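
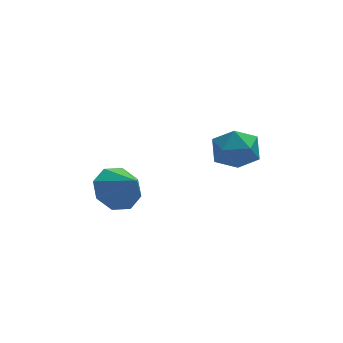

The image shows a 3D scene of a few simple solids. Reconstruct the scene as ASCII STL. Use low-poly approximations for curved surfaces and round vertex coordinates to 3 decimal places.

solid 
facet normal -0.394 0.607 -0.691
outer loop
vertex -3.292 -1.503 -1.46
vertex -4.078 -1.492 -1.002
vertex -3.321 -0.988 -0.991
endloop
endfacet
facet normal 0.986 -0.080 0.149
outer loop
vertex -3.292 -1.503 -1.46
vertex -3.321 -0.988 -0.991
vertex -3.562 -2.288 -0.098
endloop
endfacet
facet normal -0.394 0.607 -0.690
outer loop
vertex -3.321 -0.988 -0.991
vertex -4.078 -1.492 -1.002
vertex -3.793 -0.769 -0.529
endloop
endfacet
facet normal 0.735 0.286 0.615
outer loop
vertex -3.321 -0.988 -0.991
vertex -3.793 -0.769 -0.529
vertex -3.562 -2.288 -0.098
endloop
endfacet
facet normal -0.395 0.607 -0.689
outer loop
vertex -3.793 -0.769 -0.529
vertex -4.078 -1.492 -1.002
vertex -4.432 -0.974 -0.343
endloop
endfacet
facet normal 0.179 0.294 0.939
outer loop
vertex -3.793 -0.769 -0.529
vertex -4.432 -0.974 -0.343
vertex -3.562 -2.288 -0.098
endloop
endfacet
facet normal -0.395 0.607 -0.689
outer loop
vertex -4.432 -0.974 -0.343
vertex -4.078 -1.492 -1.002
vertex -4.864 -1.482 -0.543
endloop
endfacet
facet normal -0.357 -0.063 0.932
outer loop
vertex -4.432 -0.974 -0.343
vertex -4.864 -1.482 -0.543
vertex -3.562 -2.288 -0.098
endloop
endfacet
facet normal -0.395 0.607 -0.689
outer loop
vertex -4.864 -1.482 -0.543
vertex -4.078 -1.492 -1.002
vertex -4.836 -1.996 -1.012
endloop
endfacet
facet normal -0.560 -0.575 0.597
outer loop
vertex -4.864 -1.482 -0.543
vertex -4.836 -1.996 -1.012
vertex -3.562 -2.288 -0.098
endloop
endfacet
facet normal -0.395 0.607 -0.690
outer loop
vertex -4.836 -1.996 -1.012
vertex -4.078 -1.492 -1.002
vertex -4.364 -2.215 -1.475
endloop
endfacet
facet normal -0.309 -0.942 0.130
outer loop
vertex -4.836 -1.996 -1.012
vertex -4.364 -2.215 -1.475
vertex -3.562 -2.288 -0.098
endloop
endfacet
facet normal -0.394 0.607 -0.690
outer loop
vertex -4.364 -2.215 -1.475
vertex -4.078 -1.492 -1.002
vertex -3.724 -2.011 -1.661
endloop
endfacet
facet normal 0.246 -0.950 -0.194
outer loop
vertex -4.364 -2.215 -1.475
vertex -3.724 -2.011 -1.661
vertex -3.562 -2.288 -0.098
endloop
endfacet
facet normal -0.394 0.608 -0.690
outer loop
vertex -3.724 -2.011 -1.661
vertex -4.078 -1.492 -1.002
vertex -3.292 -1.503 -1.46
endloop
endfacet
facet normal 0.784 -0.593 -0.186
outer loop
vertex -3.724 -2.011 -1.661
vertex -3.292 -1.503 -1.46
vertex -3.562 -2.288 -0.098
endloop
endfacet
facet normal -0.324 0.585 0.743
outer loop
vertex -0.847 -1.042 0.738
vertex -0.179 -1.357 1.277
vertex -0.037 -0.618 0.757
endloop
endfacet
facet normal -0.463 0.880 0.109
outer loop
vertex -0.847 -1.042 0.738
vertex -0.037 -0.618 0.757
vertex -0.467 -0.746 -0.04
endloop
endfacet
facet normal -0.867 0.424 -0.262
outer loop
vertex -0.847 -1.042 0.738
vertex -0.467 -0.746 -0.04
vertex -0.875 -1.564 -0.013
endloop
endfacet
facet normal -0.978 -0.154 0.143
outer loop
vertex -0.847 -1.042 0.738
vertex -0.875 -1.564 -0.013
vertex -0.696 -1.942 0.801
endloop
endfacet
facet normal -0.642 -0.054 0.764
outer loop
vertex -0.847 -1.042 0.738
vertex -0.696 -1.942 0.801
vertex -0.179 -1.357 1.277
endloop
endfacet
facet normal 0.156 0.959 -0.238
outer loop
vertex -0.467 -0.746 -0.04
vertex -0.037 -0.618 0.757
vertex 0.436 -0.878 0.019
endloop
endfacet
facet normal 0.380 0.482 0.789
outer loop
vertex -0.037 -0.618 0.757
vertex -0.179 -1.357 1.277
vertex 0.615 -1.256 0.833
endloop
endfacet
facet normal -0.134 -0.551 0.823
outer loop
vertex -0.179 -1.357 1.277
vertex -0.696 -1.942 0.801
vertex 0.207 -2.074 0.86
endloop
endfacet
facet normal -0.677 -0.713 -0.182
outer loop
vertex -0.696 -1.942 0.801
vertex -0.875 -1.564 -0.013
vertex -0.223 -2.202 0.063
endloop
endfacet
facet normal -0.497 0.220 -0.839
outer loop
vertex -0.875 -1.564 -0.013
vertex -0.467 -0.746 -0.04
vertex -0.081 -1.463 -0.457
endloop
endfacet
facet normal 0.978 0.154 -0.143
outer loop
vertex 0.587 -1.778 0.082
vertex 0.436 -0.878 0.019
vertex 0.615 -1.256 0.833
endloop
endfacet
facet normal 0.867 -0.424 0.262
outer loop
vertex 0.587 -1.778 0.082
vertex 0.615 -1.256 0.833
vertex 0.207 -2.074 0.86
endloop
endfacet
facet normal 0.463 -0.880 -0.109
outer loop
vertex 0.587 -1.778 0.082
vertex 0.207 -2.074 0.86
vertex -0.223 -2.202 0.063
endloop
endfacet
facet normal 0.324 -0.585 -0.743
outer loop
vertex 0.587 -1.778 0.082
vertex -0.223 -2.202 0.063
vertex -0.081 -1.463 -0.457
endloop
endfacet
facet normal 0.642 0.054 -0.764
outer loop
vertex 0.587 -1.778 0.082
vertex -0.081 -1.463 -0.457
vertex 0.436 -0.878 0.019
endloop
endfacet
facet normal 0.677 0.713 0.182
outer loop
vertex 0.615 -1.256 0.833
vertex 0.436 -0.878 0.019
vertex -0.037 -0.618 0.757
endloop
endfacet
facet normal 0.497 -0.220 0.839
outer loop
vertex 0.207 -2.074 0.86
vertex 0.615 -1.256 0.833
vertex -0.179 -1.357 1.277
endloop
endfacet
facet normal -0.156 -0.959 0.238
outer loop
vertex -0.223 -2.202 0.063
vertex 0.207 -2.074 0.86
vertex -0.696 -1.942 0.801
endloop
endfacet
facet normal -0.380 -0.482 -0.789
outer loop
vertex -0.081 -1.463 -0.457
vertex -0.223 -2.202 0.063
vertex -0.875 -1.564 -0.013
endloop
endfacet
facet normal 0.134 0.551 -0.823
outer loop
vertex 0.436 -0.878 0.019
vertex -0.081 -1.463 -0.457
vertex -0.467 -0.746 -0.04
endloop
endfacet

endsolid


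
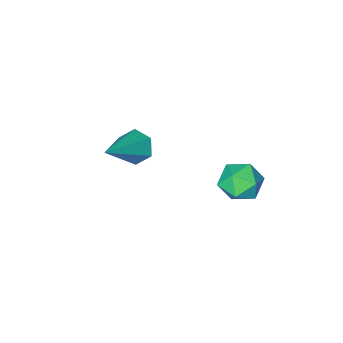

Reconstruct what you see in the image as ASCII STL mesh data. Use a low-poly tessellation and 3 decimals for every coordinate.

solid 
facet normal -0.672 0.464 0.577
outer loop
vertex 1.314 0.042 -1.638
vertex 1.603 -0.261 -1.058
vertex 1.843 0.372 -1.288
endloop
endfacet
facet normal -0.526 0.850 -0.006
outer loop
vertex 1.314 0.042 -1.638
vertex 1.843 0.372 -1.288
vertex 1.838 0.364 -2.003
endloop
endfacet
facet normal -0.680 0.452 -0.577
outer loop
vertex 1.314 0.042 -1.638
vertex 1.838 0.364 -2.003
vertex 1.594 -0.274 -2.215
endloop
endfacet
facet normal -0.920 -0.182 -0.347
outer loop
vertex 1.314 0.042 -1.638
vertex 1.594 -0.274 -2.215
vertex 1.45 -0.66 -1.631
endloop
endfacet
facet normal -0.915 -0.174 0.365
outer loop
vertex 1.314 0.042 -1.638
vertex 1.45 -0.66 -1.631
vertex 1.603 -0.261 -1.058
endloop
endfacet
facet normal 0.174 0.985 -0.012
outer loop
vertex 1.838 0.364 -2.003
vertex 1.843 0.372 -1.288
vertex 2.45 0.26 -1.649
endloop
endfacet
facet normal -0.060 0.361 0.931
outer loop
vertex 1.843 0.372 -1.288
vertex 1.603 -0.261 -1.058
vertex 2.306 -0.126 -1.065
endloop
endfacet
facet normal -0.454 -0.670 0.588
outer loop
vertex 1.603 -0.261 -1.058
vertex 1.45 -0.66 -1.631
vertex 2.062 -0.764 -1.277
endloop
endfacet
facet normal -0.462 -0.683 -0.565
outer loop
vertex 1.45 -0.66 -1.631
vertex 1.594 -0.274 -2.215
vertex 2.057 -0.772 -1.992
endloop
endfacet
facet normal -0.075 0.340 -0.937
outer loop
vertex 1.594 -0.274 -2.215
vertex 1.838 0.364 -2.003
vertex 2.297 -0.139 -2.222
endloop
endfacet
facet normal 0.920 0.182 0.347
outer loop
vertex 2.586 -0.442 -1.642
vertex 2.45 0.26 -1.649
vertex 2.306 -0.126 -1.065
endloop
endfacet
facet normal 0.680 -0.452 0.577
outer loop
vertex 2.586 -0.442 -1.642
vertex 2.306 -0.126 -1.065
vertex 2.062 -0.764 -1.277
endloop
endfacet
facet normal 0.526 -0.850 0.006
outer loop
vertex 2.586 -0.442 -1.642
vertex 2.062 -0.764 -1.277
vertex 2.057 -0.772 -1.992
endloop
endfacet
facet normal 0.672 -0.464 -0.577
outer loop
vertex 2.586 -0.442 -1.642
vertex 2.057 -0.772 -1.992
vertex 2.297 -0.139 -2.222
endloop
endfacet
facet normal 0.915 0.174 -0.365
outer loop
vertex 2.586 -0.442 -1.642
vertex 2.297 -0.139 -2.222
vertex 2.45 0.26 -1.649
endloop
endfacet
facet normal 0.462 0.683 0.565
outer loop
vertex 2.306 -0.126 -1.065
vertex 2.45 0.26 -1.649
vertex 1.843 0.372 -1.288
endloop
endfacet
facet normal 0.075 -0.340 0.937
outer loop
vertex 2.062 -0.764 -1.277
vertex 2.306 -0.126 -1.065
vertex 1.603 -0.261 -1.058
endloop
endfacet
facet normal -0.174 -0.985 0.012
outer loop
vertex 2.057 -0.772 -1.992
vertex 2.062 -0.764 -1.277
vertex 1.45 -0.66 -1.631
endloop
endfacet
facet normal 0.060 -0.361 -0.931
outer loop
vertex 2.297 -0.139 -2.222
vertex 2.057 -0.772 -1.992
vertex 1.594 -0.274 -2.215
endloop
endfacet
facet normal 0.454 0.670 -0.588
outer loop
vertex 2.45 0.26 -1.649
vertex 2.297 -0.139 -2.222
vertex 1.838 0.364 -2.003
endloop
endfacet
facet normal -0.764 -0.317 -0.563
outer loop
vertex 3.368 -3.473 -2.958
vertex 3.167 -3.813 -2.494
vertex 2.975 -3.238 -2.557
endloop
endfacet
facet normal 0.225 0.921 -0.319
outer loop
vertex 3.368 -3.473 -2.958
vertex 2.975 -3.238 -2.557
vertex 4.533 -3.247 -1.486
endloop
endfacet
facet normal -0.764 -0.317 -0.563
outer loop
vertex 2.975 -3.238 -2.557
vertex 3.167 -3.813 -2.494
vertex 2.773 -3.577 -2.092
endloop
endfacet
facet normal -0.315 0.827 0.466
outer loop
vertex 2.975 -3.238 -2.557
vertex 2.773 -3.577 -2.092
vertex 4.533 -3.247 -1.486
endloop
endfacet
facet normal -0.764 -0.316 -0.563
outer loop
vertex 2.773 -3.577 -2.092
vertex 3.167 -3.813 -2.494
vertex 2.965 -4.153 -2.029
endloop
endfacet
facet normal -0.325 -0.005 0.946
outer loop
vertex 2.773 -3.577 -2.092
vertex 2.965 -4.153 -2.029
vertex 4.533 -3.247 -1.486
endloop
endfacet
facet normal -0.764 -0.316 -0.563
outer loop
vertex 2.965 -4.153 -2.029
vertex 3.167 -3.813 -2.494
vertex 3.359 -4.389 -2.431
endloop
endfacet
facet normal 0.207 -0.741 0.638
outer loop
vertex 2.965 -4.153 -2.029
vertex 3.359 -4.389 -2.431
vertex 4.533 -3.247 -1.486
endloop
endfacet
facet normal -0.764 -0.316 -0.562
outer loop
vertex 3.359 -4.389 -2.431
vertex 3.167 -3.813 -2.494
vertex 3.56 -4.049 -2.896
endloop
endfacet
facet normal 0.748 -0.646 -0.149
outer loop
vertex 3.359 -4.389 -2.431
vertex 3.56 -4.049 -2.896
vertex 4.533 -3.247 -1.486
endloop
endfacet
facet normal -0.764 -0.315 -0.562
outer loop
vertex 3.56 -4.049 -2.896
vertex 3.167 -3.813 -2.494
vertex 3.368 -3.473 -2.958
endloop
endfacet
facet normal 0.757 0.185 -0.627
outer loop
vertex 3.56 -4.049 -2.896
vertex 3.368 -3.473 -2.958
vertex 4.533 -3.247 -1.486
endloop
endfacet

endsolid


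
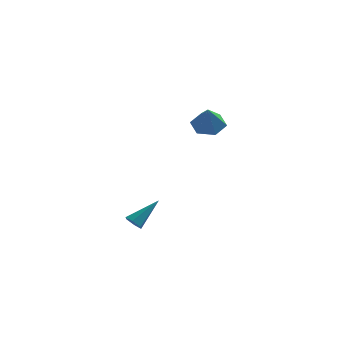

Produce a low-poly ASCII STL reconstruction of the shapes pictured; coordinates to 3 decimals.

solid 
facet normal -0.568 -0.528 -0.631
outer loop
vertex -1.76 0.077 -4.532
vertex -2.179 0.441 -4.459
vertex -1.804 0.524 -4.866
endloop
endfacet
facet normal 0.933 -0.153 -0.327
outer loop
vertex -1.76 0.077 -4.532
vertex -1.804 0.524 -4.866
vertex -1.081 1.459 -3.241
endloop
endfacet
facet normal -0.568 -0.528 -0.631
outer loop
vertex -1.804 0.524 -4.866
vertex -2.179 0.441 -4.459
vertex -2.223 0.888 -4.793
endloop
endfacet
facet normal 0.470 0.659 -0.588
outer loop
vertex -1.804 0.524 -4.866
vertex -2.223 0.888 -4.793
vertex -1.081 1.459 -3.241
endloop
endfacet
facet normal -0.568 -0.528 -0.631
outer loop
vertex -2.223 0.888 -4.793
vertex -2.179 0.441 -4.459
vertex -2.598 0.805 -4.386
endloop
endfacet
facet normal -0.324 0.940 -0.107
outer loop
vertex -2.223 0.888 -4.793
vertex -2.598 0.805 -4.386
vertex -1.081 1.459 -3.241
endloop
endfacet
facet normal -0.569 -0.528 -0.630
outer loop
vertex -2.598 0.805 -4.386
vertex -2.179 0.441 -4.459
vertex -2.554 0.358 -4.051
endloop
endfacet
facet normal -0.655 0.411 0.634
outer loop
vertex -2.598 0.805 -4.386
vertex -2.554 0.358 -4.051
vertex -1.081 1.459 -3.241
endloop
endfacet
facet normal -0.569 -0.527 -0.631
outer loop
vertex -2.554 0.358 -4.051
vertex -2.179 0.441 -4.459
vertex -2.135 -0.006 -4.125
endloop
endfacet
facet normal -0.191 -0.402 0.895
outer loop
vertex -2.554 0.358 -4.051
vertex -2.135 -0.006 -4.125
vertex -1.081 1.459 -3.241
endloop
endfacet
facet normal -0.568 -0.528 -0.631
outer loop
vertex -2.135 -0.006 -4.125
vertex -2.179 0.441 -4.459
vertex -1.76 0.077 -4.532
endloop
endfacet
facet normal 0.601 -0.683 0.415
outer loop
vertex -2.135 -0.006 -4.125
vertex -1.76 0.077 -4.532
vertex -1.081 1.459 -3.241
endloop
endfacet
facet normal -0.066 0.562 -0.824
outer loop
vertex 1.837 1.025 1.676
vertex 1.388 1.672 2.153
vertex 2.306 1.696 2.096
endloop
endfacet
facet normal 0.795 -0.602 0.074
outer loop
vertex 1.837 1.025 1.676
vertex 2.306 1.696 2.096
vertex 1.492 0.788 3.447
endloop
endfacet
facet normal -0.066 0.563 -0.824
outer loop
vertex 2.306 1.696 2.096
vertex 1.388 1.672 2.153
vertex 1.858 2.342 2.573
endloop
endfacet
facet normal 0.806 0.134 0.576
outer loop
vertex 2.306 1.696 2.096
vertex 1.858 2.342 2.573
vertex 1.492 0.788 3.447
endloop
endfacet
facet normal -0.066 0.563 -0.824
outer loop
vertex 1.858 2.342 2.573
vertex 1.388 1.672 2.153
vertex 0.94 2.318 2.63
endloop
endfacet
facet normal 0.042 0.482 0.875
outer loop
vertex 1.858 2.342 2.573
vertex 0.94 2.318 2.63
vertex 1.492 0.788 3.447
endloop
endfacet
facet normal -0.066 0.562 -0.824
outer loop
vertex 0.94 2.318 2.63
vertex 1.388 1.672 2.153
vertex 0.47 1.647 2.21
endloop
endfacet
facet normal -0.735 0.094 0.672
outer loop
vertex 0.94 2.318 2.63
vertex 0.47 1.647 2.21
vertex 1.492 0.788 3.447
endloop
endfacet
facet normal -0.066 0.562 -0.824
outer loop
vertex 0.47 1.647 2.21
vertex 1.388 1.672 2.153
vertex 0.919 1.001 1.733
endloop
endfacet
facet normal -0.746 -0.644 0.169
outer loop
vertex 0.47 1.647 2.21
vertex 0.919 1.001 1.733
vertex 1.492 0.788 3.447
endloop
endfacet
facet normal -0.066 0.562 -0.824
outer loop
vertex 0.919 1.001 1.733
vertex 1.388 1.672 2.153
vertex 1.837 1.025 1.676
endloop
endfacet
facet normal 0.018 -0.991 -0.129
outer loop
vertex 0.919 1.001 1.733
vertex 1.837 1.025 1.676
vertex 1.492 0.788 3.447
endloop
endfacet

endsolid


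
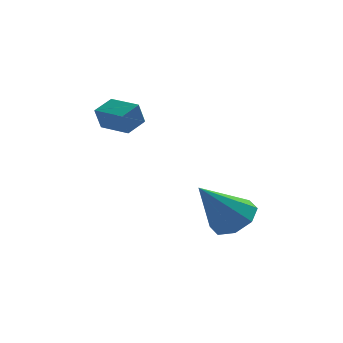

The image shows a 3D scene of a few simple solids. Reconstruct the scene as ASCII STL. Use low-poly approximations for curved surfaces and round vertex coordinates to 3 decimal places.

solid 
facet normal 0.542 0.347 -0.766
outer loop
vertex 4.126 -3.631 -0.821
vertex 3.313 -3.48 -1.328
vertex 3.846 -2.953 -0.712
endloop
endfacet
facet normal 0.490 0.062 0.870
outer loop
vertex 4.126 -3.631 -0.821
vertex 3.846 -2.953 -0.712
vertex 2.127 -4.24 0.348
endloop
endfacet
facet normal 0.542 0.347 -0.766
outer loop
vertex 3.846 -2.953 -0.712
vertex 3.313 -3.48 -1.328
vertex 3.253 -2.583 -0.964
endloop
endfacet
facet normal 0.039 0.604 0.796
outer loop
vertex 3.846 -2.953 -0.712
vertex 3.253 -2.583 -0.964
vertex 2.127 -4.24 0.348
endloop
endfacet
facet normal 0.542 0.347 -0.766
outer loop
vertex 3.253 -2.583 -0.964
vertex 3.313 -3.48 -1.328
vertex 2.696 -2.739 -1.429
endloop
endfacet
facet normal -0.555 0.714 0.426
outer loop
vertex 3.253 -2.583 -0.964
vertex 2.696 -2.739 -1.429
vertex 2.127 -4.24 0.348
endloop
endfacet
facet normal 0.542 0.347 -0.766
outer loop
vertex 2.696 -2.739 -1.429
vertex 3.313 -3.48 -1.328
vertex 2.5 -3.329 -1.835
endloop
endfacet
facet normal -0.944 0.330 -0.024
outer loop
vertex 2.696 -2.739 -1.429
vertex 2.5 -3.329 -1.835
vertex 2.127 -4.24 0.348
endloop
endfacet
facet normal 0.542 0.348 -0.765
outer loop
vertex 2.5 -3.329 -1.835
vertex 3.313 -3.48 -1.328
vertex 2.781 -4.007 -1.944
endloop
endfacet
facet normal -0.900 -0.326 -0.290
outer loop
vertex 2.5 -3.329 -1.835
vertex 2.781 -4.007 -1.944
vertex 2.127 -4.24 0.348
endloop
endfacet
facet normal 0.542 0.347 -0.765
outer loop
vertex 2.781 -4.007 -1.944
vertex 3.313 -3.48 -1.328
vertex 3.374 -4.377 -1.692
endloop
endfacet
facet normal -0.449 -0.867 -0.216
outer loop
vertex 2.781 -4.007 -1.944
vertex 3.374 -4.377 -1.692
vertex 2.127 -4.24 0.348
endloop
endfacet
facet normal 0.542 0.347 -0.765
outer loop
vertex 3.374 -4.377 -1.692
vertex 3.313 -3.48 -1.328
vertex 3.931 -4.221 -1.227
endloop
endfacet
facet normal 0.145 -0.977 0.154
outer loop
vertex 3.374 -4.377 -1.692
vertex 3.931 -4.221 -1.227
vertex 2.127 -4.24 0.348
endloop
endfacet
facet normal 0.542 0.348 -0.765
outer loop
vertex 3.931 -4.221 -1.227
vertex 3.313 -3.48 -1.328
vertex 4.126 -3.631 -0.821
endloop
endfacet
facet normal 0.534 -0.592 0.604
outer loop
vertex 3.931 -4.221 -1.227
vertex 4.126 -3.631 -0.821
vertex 2.127 -4.24 0.348
endloop
endfacet
facet normal -0.786 0.617 0.020
outer loop
vertex -1.457 -2.908 3.445
vertex -0.924 -2.24 3.784
vertex -1.259 -2.628 2.581
endloop
endfacet
facet normal -0.580 -0.727 -0.368
outer loop
vertex -0.276 -3.4 2.556
vertex -1.457 -2.908 3.445
vertex -1.259 -2.628 2.581
endloop
endfacet
facet normal -0.786 0.618 0.019
outer loop
vertex -1.259 -2.628 2.581
vertex -0.924 -2.24 3.784
vertex -0.725 -1.96 2.92
endloop
endfacet
facet normal 0.213 0.301 -0.929
outer loop
vertex -0.725 -1.96 2.92
vertex -0.276 -3.4 2.556
vertex -1.259 -2.628 2.581
endloop
endfacet
facet normal -0.213 -0.302 0.929
outer loop
vertex -1.457 -2.908 3.445
vertex 0.059 -3.012 3.759
vertex -0.924 -2.24 3.784
endloop
endfacet
facet normal -0.580 -0.726 -0.369
outer loop
vertex -0.475 -3.68 3.42
vertex -1.457 -2.908 3.445
vertex -0.276 -3.4 2.556
endloop
endfacet
facet normal -0.213 -0.301 0.929
outer loop
vertex -0.475 -3.68 3.42
vertex 0.059 -3.012 3.759
vertex -1.457 -2.908 3.445
endloop
endfacet
facet normal 0.580 0.726 0.369
outer loop
vertex -0.924 -2.24 3.784
vertex 0.059 -3.012 3.759
vertex -0.725 -1.96 2.92
endloop
endfacet
facet normal 0.213 0.301 -0.929
outer loop
vertex 0.257 -2.732 2.895
vertex -0.276 -3.4 2.556
vertex -0.725 -1.96 2.92
endloop
endfacet
facet normal 0.580 0.726 0.368
outer loop
vertex -0.725 -1.96 2.92
vertex 0.059 -3.012 3.759
vertex 0.257 -2.732 2.895
endloop
endfacet
facet normal 0.786 -0.618 -0.019
outer loop
vertex 0.257 -2.732 2.895
vertex -0.475 -3.68 3.42
vertex -0.276 -3.4 2.556
endloop
endfacet
facet normal 0.786 -0.618 -0.020
outer loop
vertex 0.059 -3.012 3.759
vertex -0.475 -3.68 3.42
vertex 0.257 -2.732 2.895
endloop
endfacet

endsolid


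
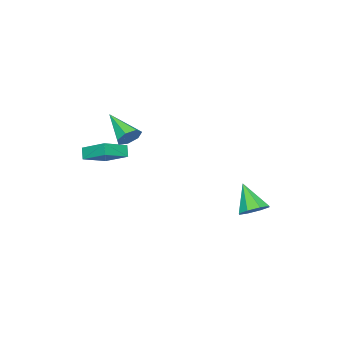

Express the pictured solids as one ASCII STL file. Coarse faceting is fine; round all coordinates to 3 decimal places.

solid 
facet normal -0.405 -0.366 0.838
outer loop
vertex 3.645 -2.128 2.915
vertex 2.131 -1.748 2.35
vertex 3.526 -3.725 2.161
endloop
endfacet
facet normal 0.912 -0.228 0.340
outer loop
vertex 3.849 -3.432 1.49
vertex 3.645 -2.128 2.915
vertex 3.526 -3.725 2.161
endloop
endfacet
facet normal -0.405 -0.366 0.838
outer loop
vertex 3.526 -3.725 2.161
vertex 2.131 -1.748 2.35
vertex 2.012 -3.345 1.596
endloop
endfacet
facet normal -0.067 -0.902 -0.426
outer loop
vertex 2.012 -3.345 1.596
vertex 3.849 -3.432 1.49
vertex 3.526 -3.725 2.161
endloop
endfacet
facet normal 0.067 0.902 0.426
outer loop
vertex 3.645 -2.128 2.915
vertex 2.454 -1.455 1.679
vertex 2.131 -1.748 2.35
endloop
endfacet
facet normal 0.912 -0.228 0.340
outer loop
vertex 3.968 -1.835 2.244
vertex 3.645 -2.128 2.915
vertex 3.849 -3.432 1.49
endloop
endfacet
facet normal 0.067 0.902 0.426
outer loop
vertex 3.968 -1.835 2.244
vertex 2.454 -1.455 1.679
vertex 3.645 -2.128 2.915
endloop
endfacet
facet normal -0.912 0.228 -0.340
outer loop
vertex 2.131 -1.748 2.35
vertex 2.454 -1.455 1.679
vertex 2.012 -3.345 1.596
endloop
endfacet
facet normal -0.067 -0.902 -0.426
outer loop
vertex 2.335 -3.052 0.925
vertex 3.849 -3.432 1.49
vertex 2.012 -3.345 1.596
endloop
endfacet
facet normal -0.912 0.228 -0.340
outer loop
vertex 2.012 -3.345 1.596
vertex 2.454 -1.455 1.679
vertex 2.335 -3.052 0.925
endloop
endfacet
facet normal 0.405 0.366 -0.838
outer loop
vertex 2.335 -3.052 0.925
vertex 3.968 -1.835 2.244
vertex 3.849 -3.432 1.49
endloop
endfacet
facet normal 0.405 0.366 -0.838
outer loop
vertex 2.454 -1.455 1.679
vertex 3.968 -1.835 2.244
vertex 2.335 -3.052 0.925
endloop
endfacet
facet normal 0.248 0.805 -0.539
outer loop
vertex 3.393 -1.37 2.913
vertex 3.044 -0.917 3.428
vertex 3.777 -1.152 3.415
endloop
endfacet
facet normal 0.664 -0.722 -0.194
outer loop
vertex 3.393 -1.37 2.913
vertex 3.777 -1.152 3.415
vertex 2.516 -2.623 4.572
endloop
endfacet
facet normal 0.248 0.805 -0.539
outer loop
vertex 3.777 -1.152 3.415
vertex 3.044 -0.917 3.428
vertex 3.608 -0.757 3.927
endloop
endfacet
facet normal 0.811 -0.302 0.501
outer loop
vertex 3.777 -1.152 3.415
vertex 3.608 -0.757 3.927
vertex 2.516 -2.623 4.572
endloop
endfacet
facet normal 0.248 0.805 -0.538
outer loop
vertex 3.608 -0.757 3.927
vertex 3.044 -0.917 3.428
vertex 3.015 -0.483 4.064
endloop
endfacet
facet normal 0.290 0.156 0.944
outer loop
vertex 3.608 -0.757 3.927
vertex 3.015 -0.483 4.064
vertex 2.516 -2.623 4.572
endloop
endfacet
facet normal 0.249 0.805 -0.538
outer loop
vertex 3.015 -0.483 4.064
vertex 3.044 -0.917 3.428
vertex 2.443 -0.535 3.722
endloop
endfacet
facet normal -0.509 0.309 0.804
outer loop
vertex 3.015 -0.483 4.064
vertex 2.443 -0.535 3.722
vertex 2.516 -2.623 4.572
endloop
endfacet
facet normal 0.248 0.805 -0.539
outer loop
vertex 2.443 -0.535 3.722
vertex 3.044 -0.917 3.428
vertex 2.323 -0.875 3.159
endloop
endfacet
facet normal -0.982 0.041 0.185
outer loop
vertex 2.443 -0.535 3.722
vertex 2.323 -0.875 3.159
vertex 2.516 -2.623 4.572
endloop
endfacet
facet normal 0.248 0.804 -0.540
outer loop
vertex 2.323 -0.875 3.159
vertex 3.044 -0.917 3.428
vertex 2.746 -1.247 2.799
endloop
endfacet
facet normal -0.774 -0.447 -0.448
outer loop
vertex 2.323 -0.875 3.159
vertex 2.746 -1.247 2.799
vertex 2.516 -2.623 4.572
endloop
endfacet
facet normal 0.248 0.805 -0.540
outer loop
vertex 2.746 -1.247 2.799
vertex 3.044 -0.917 3.428
vertex 3.393 -1.37 2.913
endloop
endfacet
facet normal -0.041 -0.787 -0.616
outer loop
vertex 2.746 -1.247 2.799
vertex 3.393 -1.37 2.913
vertex 2.516 -2.623 4.572
endloop
endfacet
facet normal 0.245 0.540 -0.805
outer loop
vertex -0.443 5.084 -1.504
vertex -0.842 4.456 -2.046
vertex -1.124 5.221 -1.619
endloop
endfacet
facet normal -0.035 0.535 0.844
outer loop
vertex -0.443 5.084 -1.504
vertex -1.124 5.221 -1.619
vertex -1.318 3.404 -0.474
endloop
endfacet
facet normal 0.244 0.540 -0.806
outer loop
vertex -1.124 5.221 -1.619
vertex -0.842 4.456 -2.046
vertex -1.64 4.91 -1.984
endloop
endfacet
facet normal -0.680 0.441 0.585
outer loop
vertex -1.124 5.221 -1.619
vertex -1.64 4.91 -1.984
vertex -1.318 3.404 -0.474
endloop
endfacet
facet normal 0.244 0.540 -0.806
outer loop
vertex -1.64 4.91 -1.984
vertex -0.842 4.456 -2.046
vertex -1.688 4.333 -2.385
endloop
endfacet
facet normal -0.984 -0.038 0.172
outer loop
vertex -1.64 4.91 -1.984
vertex -1.688 4.333 -2.385
vertex -1.318 3.404 -0.474
endloop
endfacet
facet normal 0.245 0.539 -0.806
outer loop
vertex -1.688 4.333 -2.385
vertex -0.842 4.456 -2.046
vertex -1.241 3.828 -2.587
endloop
endfacet
facet normal -0.770 -0.620 -0.152
outer loop
vertex -1.688 4.333 -2.385
vertex -1.241 3.828 -2.587
vertex -1.318 3.404 -0.474
endloop
endfacet
facet normal 0.245 0.539 -0.806
outer loop
vertex -1.241 3.828 -2.587
vertex -0.842 4.456 -2.046
vertex -0.56 3.691 -2.472
endloop
endfacet
facet normal -0.161 -0.967 -0.200
outer loop
vertex -1.241 3.828 -2.587
vertex -0.56 3.691 -2.472
vertex -1.318 3.404 -0.474
endloop
endfacet
facet normal 0.245 0.539 -0.806
outer loop
vertex -0.56 3.691 -2.472
vertex -0.842 4.456 -2.046
vertex -0.044 4.002 -2.107
endloop
endfacet
facet normal 0.485 -0.873 0.058
outer loop
vertex -0.56 3.691 -2.472
vertex -0.044 4.002 -2.107
vertex -1.318 3.404 -0.474
endloop
endfacet
facet normal 0.245 0.538 -0.806
outer loop
vertex -0.044 4.002 -2.107
vertex -0.842 4.456 -2.046
vertex 0.005 4.579 -1.707
endloop
endfacet
facet normal 0.789 -0.394 0.471
outer loop
vertex -0.044 4.002 -2.107
vertex 0.005 4.579 -1.707
vertex -1.318 3.404 -0.474
endloop
endfacet
facet normal 0.244 0.540 -0.805
outer loop
vertex 0.005 4.579 -1.707
vertex -0.842 4.456 -2.046
vertex -0.443 5.084 -1.504
endloop
endfacet
facet normal 0.574 0.189 0.797
outer loop
vertex 0.005 4.579 -1.707
vertex -0.443 5.084 -1.504
vertex -1.318 3.404 -0.474
endloop
endfacet

endsolid


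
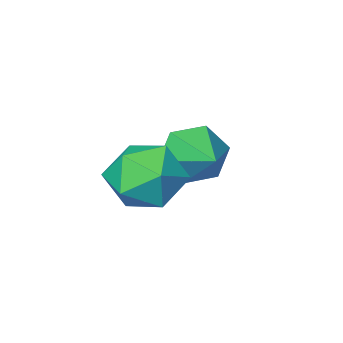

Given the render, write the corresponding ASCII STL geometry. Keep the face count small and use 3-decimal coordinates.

solid 
facet normal 0.100 0.403 0.910
outer loop
vertex -1.059 1.854 2.582
vertex -1.682 1.036 3.013
vertex -0.576 0.917 2.944
endloop
endfacet
facet normal 0.672 0.542 0.505
outer loop
vertex -1.059 1.854 2.582
vertex -0.576 0.917 2.944
vertex -0.238 1.387 1.991
endloop
endfacet
facet normal 0.450 0.890 -0.077
outer loop
vertex -1.059 1.854 2.582
vertex -0.238 1.387 1.991
vertex -1.135 1.796 1.472
endloop
endfacet
facet normal -0.257 0.966 -0.033
outer loop
vertex -1.059 1.854 2.582
vertex -1.135 1.796 1.472
vertex -2.027 1.58 2.103
endloop
endfacet
facet normal -0.474 0.665 0.577
outer loop
vertex -1.059 1.854 2.582
vertex -2.027 1.58 2.103
vertex -1.682 1.036 3.013
endloop
endfacet
facet normal 0.951 -0.081 0.297
outer loop
vertex -0.238 1.387 1.991
vertex -0.576 0.917 2.944
vertex -0.353 0.28 2.057
endloop
endfacet
facet normal 0.026 -0.306 0.952
outer loop
vertex -0.576 0.917 2.944
vertex -1.682 1.036 3.013
vertex -1.245 0.064 2.688
endloop
endfacet
facet normal -0.903 0.118 0.413
outer loop
vertex -1.682 1.036 3.013
vertex -2.027 1.58 2.103
vertex -2.142 0.473 2.169
endloop
endfacet
facet normal -0.552 0.605 -0.573
outer loop
vertex -2.027 1.58 2.103
vertex -1.135 1.796 1.472
vertex -1.804 0.943 1.216
endloop
endfacet
facet normal 0.593 0.482 -0.645
outer loop
vertex -1.135 1.796 1.472
vertex -0.238 1.387 1.991
vertex -0.698 0.824 1.147
endloop
endfacet
facet normal 0.257 -0.966 0.033
outer loop
vertex -1.321 0.006 1.578
vertex -0.353 0.28 2.057
vertex -1.245 0.064 2.688
endloop
endfacet
facet normal -0.450 -0.890 0.077
outer loop
vertex -1.321 0.006 1.578
vertex -1.245 0.064 2.688
vertex -2.142 0.473 2.169
endloop
endfacet
facet normal -0.672 -0.542 -0.505
outer loop
vertex -1.321 0.006 1.578
vertex -2.142 0.473 2.169
vertex -1.804 0.943 1.216
endloop
endfacet
facet normal -0.100 -0.403 -0.910
outer loop
vertex -1.321 0.006 1.578
vertex -1.804 0.943 1.216
vertex -0.698 0.824 1.147
endloop
endfacet
facet normal 0.474 -0.665 -0.577
outer loop
vertex -1.321 0.006 1.578
vertex -0.698 0.824 1.147
vertex -0.353 0.28 2.057
endloop
endfacet
facet normal 0.552 -0.605 0.573
outer loop
vertex -1.245 0.064 2.688
vertex -0.353 0.28 2.057
vertex -0.576 0.917 2.944
endloop
endfacet
facet normal -0.593 -0.482 0.645
outer loop
vertex -2.142 0.473 2.169
vertex -1.245 0.064 2.688
vertex -1.682 1.036 3.013
endloop
endfacet
facet normal -0.951 0.081 -0.297
outer loop
vertex -1.804 0.943 1.216
vertex -2.142 0.473 2.169
vertex -2.027 1.58 2.103
endloop
endfacet
facet normal -0.026 0.306 -0.952
outer loop
vertex -0.698 0.824 1.147
vertex -1.804 0.943 1.216
vertex -1.135 1.796 1.472
endloop
endfacet
facet normal 0.903 -0.118 -0.413
outer loop
vertex -0.353 0.28 2.057
vertex -0.698 0.824 1.147
vertex -0.238 1.387 1.991
endloop
endfacet
facet normal -0.201 -0.914 -0.353
outer loop
vertex -2.862 -0.181 0.77
vertex -3.331 -0.387 1.57
vertex -3.792 -0.001 0.834
endloop
endfacet
facet normal 0.092 0.721 -0.686
outer loop
vertex -2.862 -0.181 0.77
vertex -3.792 -0.001 0.834
vertex -2.989 1.167 2.17
endloop
endfacet
facet normal -0.202 -0.914 -0.353
outer loop
vertex -3.792 -0.001 0.834
vertex -3.331 -0.387 1.57
vertex -4.262 -0.206 1.634
endloop
endfacet
facet normal -0.673 0.708 -0.214
outer loop
vertex -3.792 -0.001 0.834
vertex -4.262 -0.206 1.634
vertex -2.989 1.167 2.17
endloop
endfacet
facet normal -0.202 -0.914 -0.353
outer loop
vertex -4.262 -0.206 1.634
vertex -3.331 -0.387 1.57
vertex -3.801 -0.592 2.37
endloop
endfacet
facet normal -0.678 0.384 0.626
outer loop
vertex -4.262 -0.206 1.634
vertex -3.801 -0.592 2.37
vertex -2.989 1.167 2.17
endloop
endfacet
facet normal -0.202 -0.914 -0.353
outer loop
vertex -3.801 -0.592 2.37
vertex -3.331 -0.387 1.57
vertex -2.87 -0.773 2.305
endloop
endfacet
facet normal 0.084 0.074 0.994
outer loop
vertex -3.801 -0.592 2.37
vertex -2.87 -0.773 2.305
vertex -2.989 1.167 2.17
endloop
endfacet
facet normal -0.202 -0.914 -0.353
outer loop
vertex -2.87 -0.773 2.305
vertex -3.331 -0.387 1.57
vertex -2.401 -0.567 1.505
endloop
endfacet
facet normal 0.849 0.088 0.521
outer loop
vertex -2.87 -0.773 2.305
vertex -2.401 -0.567 1.505
vertex -2.989 1.167 2.17
endloop
endfacet
facet normal -0.202 -0.914 -0.353
outer loop
vertex -2.401 -0.567 1.505
vertex -3.331 -0.387 1.57
vertex -2.862 -0.181 0.77
endloop
endfacet
facet normal 0.854 0.412 -0.319
outer loop
vertex -2.401 -0.567 1.505
vertex -2.862 -0.181 0.77
vertex -2.989 1.167 2.17
endloop
endfacet

endsolid


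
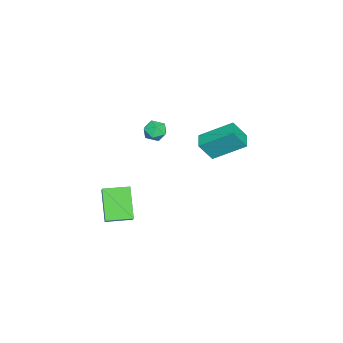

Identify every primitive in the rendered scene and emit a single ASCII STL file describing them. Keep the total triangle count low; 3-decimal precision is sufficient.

solid 
facet normal -0.593 -0.295 0.749
outer loop
vertex 4.292 -2.996 -1.129
vertex 3.701 -1.673 -1.076
vertex 3.014 -3.517 -2.346
endloop
endfacet
facet normal 0.407 -0.913 -0.037
outer loop
vertex 4.199 -2.927 -3.844
vertex 4.292 -2.996 -1.129
vertex 3.014 -3.517 -2.346
endloop
endfacet
facet normal -0.593 -0.295 0.749
outer loop
vertex 3.014 -3.517 -2.346
vertex 3.701 -1.673 -1.076
vertex 2.423 -2.194 -2.292
endloop
endfacet
facet normal -0.695 -0.283 -0.661
outer loop
vertex 2.423 -2.194 -2.292
vertex 4.199 -2.927 -3.844
vertex 3.014 -3.517 -2.346
endloop
endfacet
facet normal 0.695 0.284 0.661
outer loop
vertex 4.292 -2.996 -1.129
vertex 4.886 -1.083 -2.574
vertex 3.701 -1.673 -1.076
endloop
endfacet
facet normal 0.407 -0.913 -0.037
outer loop
vertex 5.477 -2.406 -2.628
vertex 4.292 -2.996 -1.129
vertex 4.199 -2.927 -3.844
endloop
endfacet
facet normal 0.695 0.283 0.661
outer loop
vertex 5.477 -2.406 -2.628
vertex 4.886 -1.083 -2.574
vertex 4.292 -2.996 -1.129
endloop
endfacet
facet normal -0.407 0.913 0.037
outer loop
vertex 3.701 -1.673 -1.076
vertex 4.886 -1.083 -2.574
vertex 2.423 -2.194 -2.292
endloop
endfacet
facet normal -0.695 -0.284 -0.661
outer loop
vertex 3.608 -1.604 -3.791
vertex 4.199 -2.927 -3.844
vertex 2.423 -2.194 -2.292
endloop
endfacet
facet normal -0.407 0.913 0.037
outer loop
vertex 2.423 -2.194 -2.292
vertex 4.886 -1.083 -2.574
vertex 3.608 -1.604 -3.791
endloop
endfacet
facet normal 0.593 0.295 -0.749
outer loop
vertex 3.608 -1.604 -3.791
vertex 5.477 -2.406 -2.628
vertex 4.199 -2.927 -3.844
endloop
endfacet
facet normal 0.593 0.295 -0.749
outer loop
vertex 4.886 -1.083 -2.574
vertex 5.477 -2.406 -2.628
vertex 3.608 -1.604 -3.791
endloop
endfacet
facet normal -0.947 -0.291 0.136
outer loop
vertex -0.409 0.716 0.592
vertex -0.786 2.479 1.745
vertex -0.772 1.373 -0.531
endloop
endfacet
facet normal 0.176 -0.824 -0.539
outer loop
vertex 0.166 1.661 -0.665
vertex -0.409 0.716 0.592
vertex -0.772 1.373 -0.531
endloop
endfacet
facet normal -0.947 -0.291 0.135
outer loop
vertex -0.772 1.373 -0.531
vertex -0.786 2.479 1.745
vertex -1.148 3.136 0.622
endloop
endfacet
facet normal -0.268 0.487 -0.831
outer loop
vertex -1.148 3.136 0.622
vertex 0.166 1.661 -0.665
vertex -0.772 1.373 -0.531
endloop
endfacet
facet normal 0.268 -0.486 0.832
outer loop
vertex -0.409 0.716 0.592
vertex 0.152 2.767 1.611
vertex -0.786 2.479 1.745
endloop
endfacet
facet normal 0.176 -0.824 -0.539
outer loop
vertex 0.528 1.004 0.458
vertex -0.409 0.716 0.592
vertex 0.166 1.661 -0.665
endloop
endfacet
facet normal 0.268 -0.486 0.831
outer loop
vertex 0.528 1.004 0.458
vertex 0.152 2.767 1.611
vertex -0.409 0.716 0.592
endloop
endfacet
facet normal -0.176 0.824 0.539
outer loop
vertex -0.786 2.479 1.745
vertex 0.152 2.767 1.611
vertex -1.148 3.136 0.622
endloop
endfacet
facet normal -0.268 0.486 -0.831
outer loop
vertex -0.211 3.424 0.488
vertex 0.166 1.661 -0.665
vertex -1.148 3.136 0.622
endloop
endfacet
facet normal -0.176 0.824 0.539
outer loop
vertex -1.148 3.136 0.622
vertex 0.152 2.767 1.611
vertex -0.211 3.424 0.488
endloop
endfacet
facet normal 0.947 0.291 -0.135
outer loop
vertex -0.211 3.424 0.488
vertex 0.528 1.004 0.458
vertex 0.166 1.661 -0.665
endloop
endfacet
facet normal 0.947 0.291 -0.136
outer loop
vertex 0.152 2.767 1.611
vertex 0.528 1.004 0.458
vertex -0.211 3.424 0.488
endloop
endfacet
facet normal 0.035 0.852 -0.523
outer loop
vertex -2.363 -2.168 -1.899
vertex -3.017 -1.949 -1.586
vertex -2.36 -1.772 -1.254
endloop
endfacet
facet normal 0.692 0.613 -0.380
outer loop
vertex -2.363 -2.168 -1.899
vertex -2.36 -1.772 -1.254
vertex -1.888 -2.358 -1.34
endloop
endfacet
facet normal 0.754 -0.043 -0.655
outer loop
vertex -2.363 -2.168 -1.899
vertex -1.888 -2.358 -1.34
vertex -2.254 -2.897 -1.726
endloop
endfacet
facet normal 0.135 -0.210 -0.968
outer loop
vertex -2.363 -2.168 -1.899
vertex -2.254 -2.897 -1.726
vertex -2.951 -2.644 -1.878
endloop
endfacet
facet normal -0.309 0.343 -0.887
outer loop
vertex -2.363 -2.168 -1.899
vertex -2.951 -2.644 -1.878
vertex -3.017 -1.949 -1.586
endloop
endfacet
facet normal 0.758 0.563 0.329
outer loop
vertex -1.888 -2.358 -1.34
vertex -2.36 -1.772 -1.254
vertex -2.249 -2.256 -0.682
endloop
endfacet
facet normal -0.304 0.948 0.097
outer loop
vertex -2.36 -1.772 -1.254
vertex -3.017 -1.949 -1.586
vertex -2.946 -2.003 -0.834
endloop
endfacet
facet normal -0.862 0.125 -0.492
outer loop
vertex -3.017 -1.949 -1.586
vertex -2.951 -2.644 -1.878
vertex -3.312 -2.542 -1.22
endloop
endfacet
facet normal -0.143 -0.769 -0.623
outer loop
vertex -2.951 -2.644 -1.878
vertex -2.254 -2.897 -1.726
vertex -2.84 -3.128 -1.306
endloop
endfacet
facet normal 0.859 -0.499 -0.117
outer loop
vertex -2.254 -2.897 -1.726
vertex -1.888 -2.358 -1.34
vertex -2.183 -2.951 -0.974
endloop
endfacet
facet normal -0.135 0.210 0.968
outer loop
vertex -2.837 -2.732 -0.661
vertex -2.249 -2.256 -0.682
vertex -2.946 -2.003 -0.834
endloop
endfacet
facet normal -0.754 0.043 0.655
outer loop
vertex -2.837 -2.732 -0.661
vertex -2.946 -2.003 -0.834
vertex -3.312 -2.542 -1.22
endloop
endfacet
facet normal -0.692 -0.613 0.380
outer loop
vertex -2.837 -2.732 -0.661
vertex -3.312 -2.542 -1.22
vertex -2.84 -3.128 -1.306
endloop
endfacet
facet normal -0.035 -0.852 0.523
outer loop
vertex -2.837 -2.732 -0.661
vertex -2.84 -3.128 -1.306
vertex -2.183 -2.951 -0.974
endloop
endfacet
facet normal 0.309 -0.343 0.887
outer loop
vertex -2.837 -2.732 -0.661
vertex -2.183 -2.951 -0.974
vertex -2.249 -2.256 -0.682
endloop
endfacet
facet normal 0.143 0.769 0.623
outer loop
vertex -2.946 -2.003 -0.834
vertex -2.249 -2.256 -0.682
vertex -2.36 -1.772 -1.254
endloop
endfacet
facet normal -0.859 0.499 0.117
outer loop
vertex -3.312 -2.542 -1.22
vertex -2.946 -2.003 -0.834
vertex -3.017 -1.949 -1.586
endloop
endfacet
facet normal -0.758 -0.563 -0.329
outer loop
vertex -2.84 -3.128 -1.306
vertex -3.312 -2.542 -1.22
vertex -2.951 -2.644 -1.878
endloop
endfacet
facet normal 0.304 -0.948 -0.097
outer loop
vertex -2.183 -2.951 -0.974
vertex -2.84 -3.128 -1.306
vertex -2.254 -2.897 -1.726
endloop
endfacet
facet normal 0.862 -0.125 0.492
outer loop
vertex -2.249 -2.256 -0.682
vertex -2.183 -2.951 -0.974
vertex -1.888 -2.358 -1.34
endloop
endfacet

endsolid


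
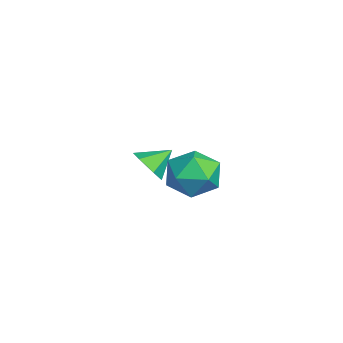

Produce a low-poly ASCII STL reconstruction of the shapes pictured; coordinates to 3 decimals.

solid 
facet normal 0.204 -0.799 -0.565
outer loop
vertex -2.129 0.464 -1.478
vertex -2.448 0.76 -2.012
vertex -1.773 0.863 -1.914
endloop
endfacet
facet normal 0.610 0.270 0.745
outer loop
vertex -2.129 0.464 -1.478
vertex -1.773 0.863 -1.914
vertex -2.652 1.56 -1.448
endloop
endfacet
facet normal 0.204 -0.800 -0.564
outer loop
vertex -1.773 0.863 -1.914
vertex -2.448 0.76 -2.012
vertex -2.092 1.159 -2.449
endloop
endfacet
facet normal 0.636 0.770 0.047
outer loop
vertex -1.773 0.863 -1.914
vertex -2.092 1.159 -2.449
vertex -2.652 1.56 -1.448
endloop
endfacet
facet normal 0.203 -0.800 -0.565
outer loop
vertex -2.092 1.159 -2.449
vertex -2.448 0.76 -2.012
vertex -2.768 1.057 -2.547
endloop
endfacet
facet normal -0.078 0.910 -0.408
outer loop
vertex -2.092 1.159 -2.449
vertex -2.768 1.057 -2.547
vertex -2.652 1.56 -1.448
endloop
endfacet
facet normal 0.204 -0.799 -0.566
outer loop
vertex -2.768 1.057 -2.547
vertex -2.448 0.76 -2.012
vertex -3.123 0.658 -2.111
endloop
endfacet
facet normal -0.819 0.549 -0.165
outer loop
vertex -2.768 1.057 -2.547
vertex -3.123 0.658 -2.111
vertex -2.652 1.56 -1.448
endloop
endfacet
facet normal 0.204 -0.799 -0.565
outer loop
vertex -3.123 0.658 -2.111
vertex -2.448 0.76 -2.012
vertex -2.804 0.361 -1.576
endloop
endfacet
facet normal -0.845 0.050 0.532
outer loop
vertex -3.123 0.658 -2.111
vertex -2.804 0.361 -1.576
vertex -2.652 1.56 -1.448
endloop
endfacet
facet normal 0.204 -0.799 -0.565
outer loop
vertex -2.804 0.361 -1.576
vertex -2.448 0.76 -2.012
vertex -2.129 0.464 -1.478
endloop
endfacet
facet normal -0.130 -0.089 0.988
outer loop
vertex -2.804 0.361 -1.576
vertex -2.129 0.464 -1.478
vertex -2.652 1.56 -1.448
endloop
endfacet
facet normal -0.577 0.720 0.386
outer loop
vertex 0.457 2.258 -0.635
vertex 0.446 1.809 0.186
vertex 1.113 2.44 0.007
endloop
endfacet
facet normal -0.151 0.981 -0.123
outer loop
vertex 0.457 2.258 -0.635
vertex 1.113 2.44 0.007
vertex 1.349 2.363 -0.895
endloop
endfacet
facet normal -0.285 0.624 -0.727
outer loop
vertex 0.457 2.258 -0.635
vertex 1.349 2.363 -0.895
vertex 0.828 1.684 -1.273
endloop
endfacet
facet normal -0.794 0.143 -0.590
outer loop
vertex 0.457 2.258 -0.635
vertex 0.828 1.684 -1.273
vertex 0.27 1.341 -0.605
endloop
endfacet
facet normal -0.975 0.202 0.097
outer loop
vertex 0.457 2.258 -0.635
vertex 0.27 1.341 -0.605
vertex 0.446 1.809 0.186
endloop
endfacet
facet normal 0.524 0.849 0.065
outer loop
vertex 1.349 2.363 -0.895
vertex 1.113 2.44 0.007
vertex 1.89 1.979 -0.235
endloop
endfacet
facet normal -0.165 0.426 0.889
outer loop
vertex 1.113 2.44 0.007
vertex 0.446 1.809 0.186
vertex 1.332 1.636 0.433
endloop
endfacet
facet normal -0.808 -0.411 0.423
outer loop
vertex 0.446 1.809 0.186
vertex 0.27 1.341 -0.605
vertex 0.811 0.957 0.055
endloop
endfacet
facet normal -0.516 -0.507 -0.691
outer loop
vertex 0.27 1.341 -0.605
vertex 0.828 1.684 -1.273
vertex 1.047 0.88 -0.847
endloop
endfacet
facet normal 0.307 0.272 -0.912
outer loop
vertex 0.828 1.684 -1.273
vertex 1.349 2.363 -0.895
vertex 1.714 1.511 -1.026
endloop
endfacet
facet normal 0.794 -0.143 0.590
outer loop
vertex 1.703 1.062 -0.205
vertex 1.89 1.979 -0.235
vertex 1.332 1.636 0.433
endloop
endfacet
facet normal 0.285 -0.624 0.727
outer loop
vertex 1.703 1.062 -0.205
vertex 1.332 1.636 0.433
vertex 0.811 0.957 0.055
endloop
endfacet
facet normal 0.151 -0.981 0.123
outer loop
vertex 1.703 1.062 -0.205
vertex 0.811 0.957 0.055
vertex 1.047 0.88 -0.847
endloop
endfacet
facet normal 0.577 -0.720 -0.386
outer loop
vertex 1.703 1.062 -0.205
vertex 1.047 0.88 -0.847
vertex 1.714 1.511 -1.026
endloop
endfacet
facet normal 0.975 -0.202 -0.097
outer loop
vertex 1.703 1.062 -0.205
vertex 1.714 1.511 -1.026
vertex 1.89 1.979 -0.235
endloop
endfacet
facet normal 0.516 0.507 0.691
outer loop
vertex 1.332 1.636 0.433
vertex 1.89 1.979 -0.235
vertex 1.113 2.44 0.007
endloop
endfacet
facet normal -0.307 -0.272 0.912
outer loop
vertex 0.811 0.957 0.055
vertex 1.332 1.636 0.433
vertex 0.446 1.809 0.186
endloop
endfacet
facet normal -0.524 -0.849 -0.065
outer loop
vertex 1.047 0.88 -0.847
vertex 0.811 0.957 0.055
vertex 0.27 1.341 -0.605
endloop
endfacet
facet normal 0.165 -0.426 -0.889
outer loop
vertex 1.714 1.511 -1.026
vertex 1.047 0.88 -0.847
vertex 0.828 1.684 -1.273
endloop
endfacet
facet normal 0.808 0.411 -0.423
outer loop
vertex 1.89 1.979 -0.235
vertex 1.714 1.511 -1.026
vertex 1.349 2.363 -0.895
endloop
endfacet

endsolid


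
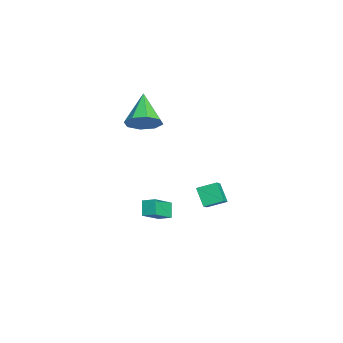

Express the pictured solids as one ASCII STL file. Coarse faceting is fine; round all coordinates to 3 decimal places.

solid 
facet normal -0.606 -0.035 0.795
outer loop
vertex 1.427 0.787 -2.624
vertex 0.34 1.574 -3.419
vertex 1.109 0.071 -2.898
endloop
endfacet
facet normal 0.698 -0.505 0.509
outer loop
vertex 1.72 0.106 -3.701
vertex 1.427 0.787 -2.624
vertex 1.109 0.071 -2.898
endloop
endfacet
facet normal -0.606 -0.034 0.795
outer loop
vertex 1.109 0.071 -2.898
vertex 0.34 1.574 -3.419
vertex 0.021 0.858 -3.693
endloop
endfacet
facet normal -0.383 -0.863 -0.329
outer loop
vertex 0.021 0.858 -3.693
vertex 1.72 0.106 -3.701
vertex 1.109 0.071 -2.898
endloop
endfacet
facet normal 0.384 0.863 0.329
outer loop
vertex 1.427 0.787 -2.624
vertex 0.951 1.609 -4.222
vertex 0.34 1.574 -3.419
endloop
endfacet
facet normal 0.697 -0.505 0.509
outer loop
vertex 2.039 0.822 -3.427
vertex 1.427 0.787 -2.624
vertex 1.72 0.106 -3.701
endloop
endfacet
facet normal 0.383 0.863 0.330
outer loop
vertex 2.039 0.822 -3.427
vertex 0.951 1.609 -4.222
vertex 1.427 0.787 -2.624
endloop
endfacet
facet normal -0.697 0.505 -0.509
outer loop
vertex 0.34 1.574 -3.419
vertex 0.951 1.609 -4.222
vertex 0.021 0.858 -3.693
endloop
endfacet
facet normal -0.383 -0.863 -0.330
outer loop
vertex 0.633 0.893 -4.496
vertex 1.72 0.106 -3.701
vertex 0.021 0.858 -3.693
endloop
endfacet
facet normal -0.697 0.505 -0.509
outer loop
vertex 0.021 0.858 -3.693
vertex 0.951 1.609 -4.222
vertex 0.633 0.893 -4.496
endloop
endfacet
facet normal 0.606 0.034 -0.795
outer loop
vertex 0.633 0.893 -4.496
vertex 2.039 0.822 -3.427
vertex 1.72 0.106 -3.701
endloop
endfacet
facet normal 0.606 0.035 -0.795
outer loop
vertex 0.951 1.609 -4.222
vertex 2.039 0.822 -3.427
vertex 0.633 0.893 -4.496
endloop
endfacet
facet normal 0.742 0.055 -0.668
outer loop
vertex 1.601 0.402 3.475
vertex 0.939 0.169 2.721
vertex 1.268 1.042 3.158
endloop
endfacet
facet normal 0.181 0.511 0.841
outer loop
vertex 1.601 0.402 3.475
vertex 1.268 1.042 3.158
vertex -0.679 0.051 4.179
endloop
endfacet
facet normal 0.742 0.055 -0.668
outer loop
vertex 1.268 1.042 3.158
vertex 0.939 0.169 2.721
vertex 0.742 1.171 2.585
endloop
endfacet
facet normal -0.233 0.881 0.412
outer loop
vertex 1.268 1.042 3.158
vertex 0.742 1.171 2.585
vertex -0.679 0.051 4.179
endloop
endfacet
facet normal 0.741 0.055 -0.669
outer loop
vertex 0.742 1.171 2.585
vertex 0.939 0.169 2.721
vertex 0.331 0.713 2.092
endloop
endfacet
facet normal -0.684 0.723 -0.102
outer loop
vertex 0.742 1.171 2.585
vertex 0.331 0.713 2.092
vertex -0.679 0.051 4.179
endloop
endfacet
facet normal 0.741 0.054 -0.669
outer loop
vertex 0.331 0.713 2.092
vertex 0.939 0.169 2.721
vertex 0.276 -0.064 1.968
endloop
endfacet
facet normal -0.908 0.128 -0.399
outer loop
vertex 0.331 0.713 2.092
vertex 0.276 -0.064 1.968
vertex -0.679 0.051 4.179
endloop
endfacet
facet normal 0.741 0.054 -0.669
outer loop
vertex 0.276 -0.064 1.968
vertex 0.939 0.169 2.721
vertex 0.609 -0.704 2.285
endloop
endfacet
facet normal -0.774 -0.554 -0.306
outer loop
vertex 0.276 -0.064 1.968
vertex 0.609 -0.704 2.285
vertex -0.679 0.051 4.179
endloop
endfacet
facet normal 0.742 0.054 -0.669
outer loop
vertex 0.609 -0.704 2.285
vertex 0.939 0.169 2.721
vertex 1.135 -0.833 2.858
endloop
endfacet
facet normal -0.361 -0.924 0.123
outer loop
vertex 0.609 -0.704 2.285
vertex 1.135 -0.833 2.858
vertex -0.679 0.051 4.179
endloop
endfacet
facet normal 0.742 0.054 -0.668
outer loop
vertex 1.135 -0.833 2.858
vertex 0.939 0.169 2.721
vertex 1.546 -0.375 3.351
endloop
endfacet
facet normal 0.090 -0.766 0.636
outer loop
vertex 1.135 -0.833 2.858
vertex 1.546 -0.375 3.351
vertex -0.679 0.051 4.179
endloop
endfacet
facet normal 0.742 0.054 -0.668
outer loop
vertex 1.546 -0.375 3.351
vertex 0.939 0.169 2.721
vertex 1.601 0.402 3.475
endloop
endfacet
facet normal 0.315 -0.171 0.934
outer loop
vertex 1.546 -0.375 3.351
vertex 1.601 0.402 3.475
vertex -0.679 0.051 4.179
endloop
endfacet
facet normal -0.531 -0.323 0.783
outer loop
vertex 3.034 2.978 -0.926
vertex 3.015 4.027 -0.506
vertex 2.339 3.13 -1.335
endloop
endfacet
facet normal 0.016 -0.928 -0.372
outer loop
vertex 3.005 3.533 -2.314
vertex 3.034 2.978 -0.926
vertex 2.339 3.13 -1.335
endloop
endfacet
facet normal -0.532 -0.323 0.783
outer loop
vertex 2.339 3.13 -1.335
vertex 3.015 4.027 -0.506
vertex 2.321 4.179 -0.915
endloop
endfacet
facet normal -0.846 0.185 -0.499
outer loop
vertex 2.321 4.179 -0.915
vertex 3.005 3.533 -2.314
vertex 2.339 3.13 -1.335
endloop
endfacet
facet normal 0.846 -0.185 0.500
outer loop
vertex 3.034 2.978 -0.926
vertex 3.681 4.43 -1.485
vertex 3.015 4.027 -0.506
endloop
endfacet
facet normal 0.016 -0.928 -0.372
outer loop
vertex 3.699 3.381 -1.905
vertex 3.034 2.978 -0.926
vertex 3.005 3.533 -2.314
endloop
endfacet
facet normal 0.847 -0.185 0.499
outer loop
vertex 3.699 3.381 -1.905
vertex 3.681 4.43 -1.485
vertex 3.034 2.978 -0.926
endloop
endfacet
facet normal -0.016 0.928 0.372
outer loop
vertex 3.015 4.027 -0.506
vertex 3.681 4.43 -1.485
vertex 2.321 4.179 -0.915
endloop
endfacet
facet normal -0.847 0.185 -0.499
outer loop
vertex 2.986 4.582 -1.894
vertex 3.005 3.533 -2.314
vertex 2.321 4.179 -0.915
endloop
endfacet
facet normal -0.016 0.928 0.372
outer loop
vertex 2.321 4.179 -0.915
vertex 3.681 4.43 -1.485
vertex 2.986 4.582 -1.894
endloop
endfacet
facet normal 0.532 0.323 -0.783
outer loop
vertex 2.986 4.582 -1.894
vertex 3.699 3.381 -1.905
vertex 3.005 3.533 -2.314
endloop
endfacet
facet normal 0.531 0.323 -0.783
outer loop
vertex 3.681 4.43 -1.485
vertex 3.699 3.381 -1.905
vertex 2.986 4.582 -1.894
endloop
endfacet

endsolid


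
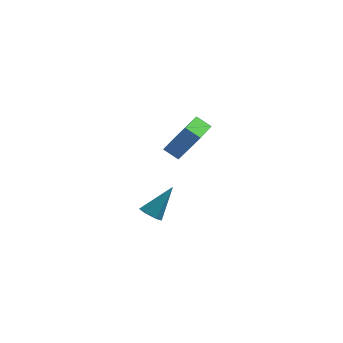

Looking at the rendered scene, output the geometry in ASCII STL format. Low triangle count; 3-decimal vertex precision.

solid 
facet normal -0.563 -0.040 -0.825
outer loop
vertex -3.095 1.783 -3.534
vertex -2.782 3.592 -3.835
vertex -2.367 1.576 -4.021
endloop
endfacet
facet normal -0.168 -0.972 0.162
outer loop
vertex -1.358 1.648 -2.545
vertex -3.095 1.783 -3.534
vertex -2.367 1.576 -4.021
endloop
endfacet
facet normal -0.564 -0.040 -0.825
outer loop
vertex -2.367 1.576 -4.021
vertex -2.782 3.592 -3.835
vertex -2.054 3.385 -4.323
endloop
endfacet
facet normal 0.809 -0.230 -0.541
outer loop
vertex -2.054 3.385 -4.323
vertex -1.358 1.648 -2.545
vertex -2.367 1.576 -4.021
endloop
endfacet
facet normal -0.809 0.230 0.542
outer loop
vertex -3.095 1.783 -3.534
vertex -1.773 3.664 -2.359
vertex -2.782 3.592 -3.835
endloop
endfacet
facet normal -0.168 -0.972 0.162
outer loop
vertex -2.086 1.855 -2.057
vertex -3.095 1.783 -3.534
vertex -1.358 1.648 -2.545
endloop
endfacet
facet normal -0.809 0.230 0.541
outer loop
vertex -2.086 1.855 -2.057
vertex -1.773 3.664 -2.359
vertex -3.095 1.783 -3.534
endloop
endfacet
facet normal 0.168 0.972 -0.162
outer loop
vertex -2.782 3.592 -3.835
vertex -1.773 3.664 -2.359
vertex -2.054 3.385 -4.323
endloop
endfacet
facet normal 0.809 -0.230 -0.541
outer loop
vertex -1.045 3.457 -2.846
vertex -1.358 1.648 -2.545
vertex -2.054 3.385 -4.323
endloop
endfacet
facet normal 0.168 0.972 -0.162
outer loop
vertex -2.054 3.385 -4.323
vertex -1.773 3.664 -2.359
vertex -1.045 3.457 -2.846
endloop
endfacet
facet normal 0.564 0.040 0.825
outer loop
vertex -1.045 3.457 -2.846
vertex -2.086 1.855 -2.057
vertex -1.358 1.648 -2.545
endloop
endfacet
facet normal 0.563 0.040 0.825
outer loop
vertex -1.773 3.664 -2.359
vertex -2.086 1.855 -2.057
vertex -1.045 3.457 -2.846
endloop
endfacet
facet normal -0.493 -0.458 -0.740
outer loop
vertex -2.491 -3.483 -4.744
vertex -2.991 -3.4 -4.462
vertex -2.799 -3.001 -4.837
endloop
endfacet
facet normal 0.796 0.426 -0.429
outer loop
vertex -2.491 -3.483 -4.744
vertex -2.799 -3.001 -4.837
vertex -2.109 -2.58 -3.138
endloop
endfacet
facet normal -0.494 -0.457 -0.740
outer loop
vertex -2.799 -3.001 -4.837
vertex -2.991 -3.4 -4.462
vertex -3.299 -2.917 -4.555
endloop
endfacet
facet normal 0.022 0.968 -0.249
outer loop
vertex -2.799 -3.001 -4.837
vertex -3.299 -2.917 -4.555
vertex -2.109 -2.58 -3.138
endloop
endfacet
facet normal -0.493 -0.457 -0.740
outer loop
vertex -3.299 -2.917 -4.555
vertex -2.991 -3.4 -4.462
vertex -3.492 -3.316 -4.18
endloop
endfacet
facet normal -0.641 0.667 0.380
outer loop
vertex -3.299 -2.917 -4.555
vertex -3.492 -3.316 -4.18
vertex -2.109 -2.58 -3.138
endloop
endfacet
facet normal -0.493 -0.458 -0.740
outer loop
vertex -3.492 -3.316 -4.18
vertex -2.991 -3.4 -4.462
vertex -3.184 -3.798 -4.087
endloop
endfacet
facet normal -0.530 -0.179 0.829
outer loop
vertex -3.492 -3.316 -4.18
vertex -3.184 -3.798 -4.087
vertex -2.109 -2.58 -3.138
endloop
endfacet
facet normal -0.494 -0.457 -0.740
outer loop
vertex -3.184 -3.798 -4.087
vertex -2.991 -3.4 -4.462
vertex -2.684 -3.882 -4.369
endloop
endfacet
facet normal 0.245 -0.721 0.648
outer loop
vertex -3.184 -3.798 -4.087
vertex -2.684 -3.882 -4.369
vertex -2.109 -2.58 -3.138
endloop
endfacet
facet normal -0.493 -0.457 -0.740
outer loop
vertex -2.684 -3.882 -4.369
vertex -2.991 -3.4 -4.462
vertex -2.491 -3.483 -4.744
endloop
endfacet
facet normal 0.907 -0.420 0.020
outer loop
vertex -2.684 -3.882 -4.369
vertex -2.491 -3.483 -4.744
vertex -2.109 -2.58 -3.138
endloop
endfacet

endsolid


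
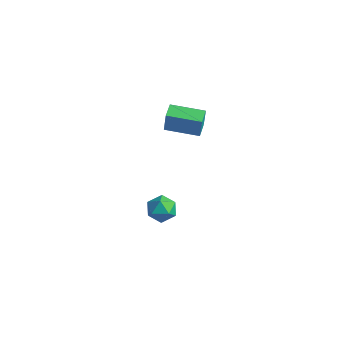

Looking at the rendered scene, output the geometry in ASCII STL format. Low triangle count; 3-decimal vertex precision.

solid 
facet normal -0.640 0.768 0.001
outer loop
vertex 1.534 0.881 -4.133
vertex 0.776 0.249 -4.195
vertex 1.114 0.53 -3.31
endloop
endfacet
facet normal -0.051 0.928 0.369
outer loop
vertex 1.534 0.881 -4.133
vertex 1.114 0.53 -3.31
vertex 2.098 0.608 -3.369
endloop
endfacet
facet normal 0.508 0.859 -0.068
outer loop
vertex 1.534 0.881 -4.133
vertex 2.098 0.608 -3.369
vertex 2.368 0.375 -4.291
endloop
endfacet
facet normal 0.264 0.656 -0.708
outer loop
vertex 1.534 0.881 -4.133
vertex 2.368 0.375 -4.291
vertex 1.551 0.153 -4.801
endloop
endfacet
facet normal -0.446 0.600 -0.665
outer loop
vertex 1.534 0.881 -4.133
vertex 1.551 0.153 -4.801
vertex 0.776 0.249 -4.195
endloop
endfacet
facet normal 0.018 0.448 0.894
outer loop
vertex 2.098 0.608 -3.369
vertex 1.114 0.53 -3.31
vertex 1.689 -0.193 -2.959
endloop
endfacet
facet normal -0.936 0.190 0.297
outer loop
vertex 1.114 0.53 -3.31
vertex 0.776 0.249 -4.195
vertex 0.872 -0.415 -3.469
endloop
endfacet
facet normal -0.620 -0.083 -0.780
outer loop
vertex 0.776 0.249 -4.195
vertex 1.551 0.153 -4.801
vertex 1.142 -0.648 -4.391
endloop
endfacet
facet normal 0.528 0.008 -0.849
outer loop
vertex 1.551 0.153 -4.801
vertex 2.368 0.375 -4.291
vertex 2.126 -0.57 -4.45
endloop
endfacet
facet normal 0.923 0.336 0.185
outer loop
vertex 2.368 0.375 -4.291
vertex 2.098 0.608 -3.369
vertex 2.464 -0.289 -3.565
endloop
endfacet
facet normal -0.264 -0.656 0.708
outer loop
vertex 1.706 -0.921 -3.627
vertex 1.689 -0.193 -2.959
vertex 0.872 -0.415 -3.469
endloop
endfacet
facet normal -0.508 -0.859 0.068
outer loop
vertex 1.706 -0.921 -3.627
vertex 0.872 -0.415 -3.469
vertex 1.142 -0.648 -4.391
endloop
endfacet
facet normal 0.051 -0.928 -0.369
outer loop
vertex 1.706 -0.921 -3.627
vertex 1.142 -0.648 -4.391
vertex 2.126 -0.57 -4.45
endloop
endfacet
facet normal 0.640 -0.768 -0.001
outer loop
vertex 1.706 -0.921 -3.627
vertex 2.126 -0.57 -4.45
vertex 2.464 -0.289 -3.565
endloop
endfacet
facet normal 0.446 -0.600 0.665
outer loop
vertex 1.706 -0.921 -3.627
vertex 2.464 -0.289 -3.565
vertex 1.689 -0.193 -2.959
endloop
endfacet
facet normal -0.528 -0.008 0.849
outer loop
vertex 0.872 -0.415 -3.469
vertex 1.689 -0.193 -2.959
vertex 1.114 0.53 -3.31
endloop
endfacet
facet normal -0.923 -0.336 -0.185
outer loop
vertex 1.142 -0.648 -4.391
vertex 0.872 -0.415 -3.469
vertex 0.776 0.249 -4.195
endloop
endfacet
facet normal -0.018 -0.448 -0.894
outer loop
vertex 2.126 -0.57 -4.45
vertex 1.142 -0.648 -4.391
vertex 1.551 0.153 -4.801
endloop
endfacet
facet normal 0.936 -0.190 -0.297
outer loop
vertex 2.464 -0.289 -3.565
vertex 2.126 -0.57 -4.45
vertex 2.368 0.375 -4.291
endloop
endfacet
facet normal 0.620 0.083 0.780
outer loop
vertex 1.689 -0.193 -2.959
vertex 2.464 -0.289 -3.565
vertex 2.098 0.608 -3.369
endloop
endfacet
facet normal -0.530 0.847 0.042
outer loop
vertex 1.152 1.165 4.645
vertex 2.87 2.249 4.454
vertex 1.018 1.146 3.332
endloop
endfacet
facet normal -0.842 -0.531 0.094
outer loop
vertex 1.59 0.231 3.286
vertex 1.152 1.165 4.645
vertex 1.018 1.146 3.332
endloop
endfacet
facet normal -0.530 0.847 0.042
outer loop
vertex 1.018 1.146 3.332
vertex 2.87 2.249 4.454
vertex 2.736 2.23 3.141
endloop
endfacet
facet normal -0.102 -0.014 -0.995
outer loop
vertex 2.736 2.23 3.141
vertex 1.59 0.231 3.286
vertex 1.018 1.146 3.332
endloop
endfacet
facet normal 0.102 0.014 0.995
outer loop
vertex 1.152 1.165 4.645
vertex 3.442 1.334 4.408
vertex 2.87 2.249 4.454
endloop
endfacet
facet normal -0.842 -0.531 0.094
outer loop
vertex 1.724 0.25 4.599
vertex 1.152 1.165 4.645
vertex 1.59 0.231 3.286
endloop
endfacet
facet normal 0.102 0.014 0.995
outer loop
vertex 1.724 0.25 4.599
vertex 3.442 1.334 4.408
vertex 1.152 1.165 4.645
endloop
endfacet
facet normal 0.842 0.531 -0.094
outer loop
vertex 2.87 2.249 4.454
vertex 3.442 1.334 4.408
vertex 2.736 2.23 3.141
endloop
endfacet
facet normal -0.102 -0.014 -0.995
outer loop
vertex 3.308 1.315 3.095
vertex 1.59 0.231 3.286
vertex 2.736 2.23 3.141
endloop
endfacet
facet normal 0.842 0.531 -0.094
outer loop
vertex 2.736 2.23 3.141
vertex 3.442 1.334 4.408
vertex 3.308 1.315 3.095
endloop
endfacet
facet normal 0.530 -0.847 -0.042
outer loop
vertex 3.308 1.315 3.095
vertex 1.724 0.25 4.599
vertex 1.59 0.231 3.286
endloop
endfacet
facet normal 0.530 -0.847 -0.042
outer loop
vertex 3.442 1.334 4.408
vertex 1.724 0.25 4.599
vertex 3.308 1.315 3.095
endloop
endfacet

endsolid


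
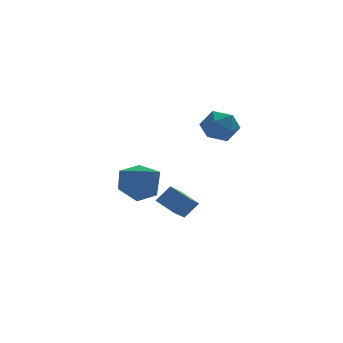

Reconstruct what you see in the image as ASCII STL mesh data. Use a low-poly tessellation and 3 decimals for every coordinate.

solid 
facet normal -0.827 0.511 -0.235
outer loop
vertex 2.0 -3.099 1.336
vertex 1.63 -3.328 2.141
vertex 2.125 -2.562 2.066
endloop
endfacet
facet normal -0.252 0.800 -0.545
outer loop
vertex 2.0 -3.099 1.336
vertex 2.125 -2.562 2.066
vertex 2.822 -2.73 1.497
endloop
endfacet
facet normal 0.053 0.298 -0.953
outer loop
vertex 2.0 -3.099 1.336
vertex 2.822 -2.73 1.497
vertex 2.757 -3.6 1.221
endloop
endfacet
facet normal -0.334 -0.299 -0.894
outer loop
vertex 2.0 -3.099 1.336
vertex 2.757 -3.6 1.221
vertex 2.021 -3.969 1.619
endloop
endfacet
facet normal -0.877 -0.168 -0.451
outer loop
vertex 2.0 -3.099 1.336
vertex 2.021 -3.969 1.619
vertex 1.63 -3.328 2.141
endloop
endfacet
facet normal 0.210 0.977 -0.031
outer loop
vertex 2.822 -2.73 1.497
vertex 2.125 -2.562 2.066
vertex 2.959 -2.731 2.401
endloop
endfacet
facet normal -0.719 0.511 0.471
outer loop
vertex 2.125 -2.562 2.066
vertex 1.63 -3.328 2.141
vertex 2.223 -3.1 2.799
endloop
endfacet
facet normal -0.801 -0.587 0.121
outer loop
vertex 1.63 -3.328 2.141
vertex 2.021 -3.969 1.619
vertex 2.158 -3.97 2.523
endloop
endfacet
facet normal 0.078 -0.799 -0.597
outer loop
vertex 2.021 -3.969 1.619
vertex 2.757 -3.6 1.221
vertex 2.855 -4.138 1.954
endloop
endfacet
facet normal 0.703 0.167 -0.691
outer loop
vertex 2.757 -3.6 1.221
vertex 2.822 -2.73 1.497
vertex 3.35 -3.372 1.879
endloop
endfacet
facet normal 0.334 0.299 0.894
outer loop
vertex 2.98 -3.601 2.684
vertex 2.959 -2.731 2.401
vertex 2.223 -3.1 2.799
endloop
endfacet
facet normal -0.053 -0.298 0.953
outer loop
vertex 2.98 -3.601 2.684
vertex 2.223 -3.1 2.799
vertex 2.158 -3.97 2.523
endloop
endfacet
facet normal 0.252 -0.800 0.545
outer loop
vertex 2.98 -3.601 2.684
vertex 2.158 -3.97 2.523
vertex 2.855 -4.138 1.954
endloop
endfacet
facet normal 0.827 -0.511 0.235
outer loop
vertex 2.98 -3.601 2.684
vertex 2.855 -4.138 1.954
vertex 3.35 -3.372 1.879
endloop
endfacet
facet normal 0.877 0.168 0.451
outer loop
vertex 2.98 -3.601 2.684
vertex 3.35 -3.372 1.879
vertex 2.959 -2.731 2.401
endloop
endfacet
facet normal -0.078 0.799 0.597
outer loop
vertex 2.223 -3.1 2.799
vertex 2.959 -2.731 2.401
vertex 2.125 -2.562 2.066
endloop
endfacet
facet normal -0.703 -0.167 0.691
outer loop
vertex 2.158 -3.97 2.523
vertex 2.223 -3.1 2.799
vertex 1.63 -3.328 2.141
endloop
endfacet
facet normal -0.210 -0.977 0.031
outer loop
vertex 2.855 -4.138 1.954
vertex 2.158 -3.97 2.523
vertex 2.021 -3.969 1.619
endloop
endfacet
facet normal 0.719 -0.511 -0.471
outer loop
vertex 3.35 -3.372 1.879
vertex 2.855 -4.138 1.954
vertex 2.757 -3.6 1.221
endloop
endfacet
facet normal 0.801 0.587 -0.121
outer loop
vertex 2.959 -2.731 2.401
vertex 3.35 -3.372 1.879
vertex 2.822 -2.73 1.497
endloop
endfacet
facet normal -0.348 0.738 -0.578
outer loop
vertex 0.074 -1.674 -2.51
vertex -0.702 -1.492 -1.811
vertex 0.224 -0.984 -1.719
endloop
endfacet
facet normal 0.988 -0.135 -0.069
outer loop
vertex 0.074 -1.674 -2.51
vertex 0.224 -0.984 -1.719
vertex 0.022 -3.028 -0.609
endloop
endfacet
facet normal -0.348 0.738 -0.578
outer loop
vertex 0.224 -0.984 -1.719
vertex -0.702 -1.492 -1.811
vertex -0.552 -0.802 -1.02
endloop
endfacet
facet normal 0.676 0.299 0.673
outer loop
vertex 0.224 -0.984 -1.719
vertex -0.552 -0.802 -1.02
vertex 0.022 -3.028 -0.609
endloop
endfacet
facet normal -0.348 0.738 -0.578
outer loop
vertex -0.552 -0.802 -1.02
vertex -0.702 -1.492 -1.811
vertex -1.478 -1.31 -1.112
endloop
endfacet
facet normal -0.172 0.136 0.976
outer loop
vertex -0.552 -0.802 -1.02
vertex -1.478 -1.31 -1.112
vertex 0.022 -3.028 -0.609
endloop
endfacet
facet normal -0.348 0.738 -0.578
outer loop
vertex -1.478 -1.31 -1.112
vertex -0.702 -1.492 -1.811
vertex -1.627 -2.0 -1.903
endloop
endfacet
facet normal -0.708 -0.461 0.535
outer loop
vertex -1.478 -1.31 -1.112
vertex -1.627 -2.0 -1.903
vertex 0.022 -3.028 -0.609
endloop
endfacet
facet normal -0.348 0.738 -0.578
outer loop
vertex -1.627 -2.0 -1.903
vertex -0.702 -1.492 -1.811
vertex -0.851 -2.182 -2.602
endloop
endfacet
facet normal -0.396 -0.895 -0.206
outer loop
vertex -1.627 -2.0 -1.903
vertex -0.851 -2.182 -2.602
vertex 0.022 -3.028 -0.609
endloop
endfacet
facet normal -0.348 0.738 -0.578
outer loop
vertex -0.851 -2.182 -2.602
vertex -0.702 -1.492 -1.811
vertex 0.074 -1.674 -2.51
endloop
endfacet
facet normal 0.453 -0.732 -0.509
outer loop
vertex -0.851 -2.182 -2.602
vertex 0.074 -1.674 -2.51
vertex 0.022 -3.028 -0.609
endloop
endfacet
facet normal -0.661 -0.140 -0.737
outer loop
vertex 0.805 -1.739 -3.58
vertex 0.125 -0.981 -3.114
vertex 1.427 -0.72 -4.331
endloop
endfacet
facet normal 0.607 -0.677 -0.416
outer loop
vertex 2.095 -0.579 -3.586
vertex 0.805 -1.739 -3.58
vertex 1.427 -0.72 -4.331
endloop
endfacet
facet normal -0.661 -0.139 -0.737
outer loop
vertex 1.427 -0.72 -4.331
vertex 0.125 -0.981 -3.114
vertex 0.747 0.038 -3.864
endloop
endfacet
facet normal 0.441 0.723 -0.532
outer loop
vertex 0.747 0.038 -3.864
vertex 2.095 -0.579 -3.586
vertex 1.427 -0.72 -4.331
endloop
endfacet
facet normal -0.441 -0.723 0.532
outer loop
vertex 0.805 -1.739 -3.58
vertex 0.793 -0.84 -2.369
vertex 0.125 -0.981 -3.114
endloop
endfacet
facet normal 0.607 -0.677 -0.417
outer loop
vertex 1.473 -1.598 -2.836
vertex 0.805 -1.739 -3.58
vertex 2.095 -0.579 -3.586
endloop
endfacet
facet normal -0.440 -0.723 0.532
outer loop
vertex 1.473 -1.598 -2.836
vertex 0.793 -0.84 -2.369
vertex 0.805 -1.739 -3.58
endloop
endfacet
facet normal -0.607 0.677 0.416
outer loop
vertex 0.125 -0.981 -3.114
vertex 0.793 -0.84 -2.369
vertex 0.747 0.038 -3.864
endloop
endfacet
facet normal 0.441 0.723 -0.533
outer loop
vertex 1.415 0.179 -3.12
vertex 2.095 -0.579 -3.586
vertex 0.747 0.038 -3.864
endloop
endfacet
facet normal -0.607 0.677 0.416
outer loop
vertex 0.747 0.038 -3.864
vertex 0.793 -0.84 -2.369
vertex 1.415 0.179 -3.12
endloop
endfacet
facet normal 0.661 0.139 0.737
outer loop
vertex 1.415 0.179 -3.12
vertex 1.473 -1.598 -2.836
vertex 2.095 -0.579 -3.586
endloop
endfacet
facet normal 0.661 0.139 0.737
outer loop
vertex 0.793 -0.84 -2.369
vertex 1.473 -1.598 -2.836
vertex 1.415 0.179 -3.12
endloop
endfacet

endsolid


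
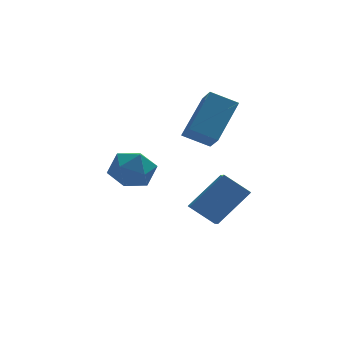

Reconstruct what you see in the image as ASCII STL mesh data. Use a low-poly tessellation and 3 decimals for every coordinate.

solid 
facet normal -0.863 0.224 0.453
outer loop
vertex -0.851 -1.708 1.994
vertex 0.088 -0.648 3.261
vertex -0.949 -0.949 1.432
endloop
endfacet
facet normal -0.494 -0.558 -0.667
outer loop
vertex -0.008 -1.192 0.939
vertex -0.851 -1.708 1.994
vertex -0.949 -0.949 1.432
endloop
endfacet
facet normal -0.863 0.224 0.453
outer loop
vertex -0.949 -0.949 1.432
vertex 0.088 -0.648 3.261
vertex -0.01 0.111 2.699
endloop
endfacet
facet normal -0.104 0.799 -0.592
outer loop
vertex -0.01 0.111 2.699
vertex -0.008 -1.192 0.939
vertex -0.949 -0.949 1.432
endloop
endfacet
facet normal 0.104 -0.799 0.592
outer loop
vertex -0.851 -1.708 1.994
vertex 1.029 -0.891 2.768
vertex 0.088 -0.648 3.261
endloop
endfacet
facet normal -0.494 -0.558 -0.667
outer loop
vertex 0.09 -1.951 1.501
vertex -0.851 -1.708 1.994
vertex -0.008 -1.192 0.939
endloop
endfacet
facet normal 0.104 -0.799 0.592
outer loop
vertex 0.09 -1.951 1.501
vertex 1.029 -0.891 2.768
vertex -0.851 -1.708 1.994
endloop
endfacet
facet normal 0.494 0.558 0.667
outer loop
vertex 0.088 -0.648 3.261
vertex 1.029 -0.891 2.768
vertex -0.01 0.111 2.699
endloop
endfacet
facet normal -0.104 0.799 -0.592
outer loop
vertex 0.931 -0.132 2.206
vertex -0.008 -1.192 0.939
vertex -0.01 0.111 2.699
endloop
endfacet
facet normal 0.494 0.558 0.667
outer loop
vertex -0.01 0.111 2.699
vertex 1.029 -0.891 2.768
vertex 0.931 -0.132 2.206
endloop
endfacet
facet normal 0.863 -0.224 -0.453
outer loop
vertex 0.931 -0.132 2.206
vertex 0.09 -1.951 1.501
vertex -0.008 -1.192 0.939
endloop
endfacet
facet normal 0.863 -0.224 -0.453
outer loop
vertex 1.029 -0.891 2.768
vertex 0.09 -1.951 1.501
vertex 0.931 -0.132 2.206
endloop
endfacet
facet normal -0.715 0.318 0.622
outer loop
vertex -0.944 -2.557 -1.187
vertex 0.261 -2.123 -0.024
vertex -0.898 -1.826 -1.508
endloop
endfacet
facet normal -0.696 -0.251 -0.672
outer loop
vertex -0.061 -2.197 -2.236
vertex -0.944 -2.557 -1.187
vertex -0.898 -1.826 -1.508
endloop
endfacet
facet normal -0.716 0.317 0.622
outer loop
vertex -0.898 -1.826 -1.508
vertex 0.261 -2.123 -0.024
vertex 0.306 -1.392 -0.344
endloop
endfacet
facet normal 0.057 0.915 -0.400
outer loop
vertex 0.306 -1.392 -0.344
vertex -0.061 -2.197 -2.236
vertex -0.898 -1.826 -1.508
endloop
endfacet
facet normal -0.057 -0.915 0.400
outer loop
vertex -0.944 -2.557 -1.187
vertex 1.098 -2.494 -0.752
vertex 0.261 -2.123 -0.024
endloop
endfacet
facet normal -0.696 -0.251 -0.672
outer loop
vertex -0.106 -2.928 -1.916
vertex -0.944 -2.557 -1.187
vertex -0.061 -2.197 -2.236
endloop
endfacet
facet normal -0.057 -0.915 0.400
outer loop
vertex -0.106 -2.928 -1.916
vertex 1.098 -2.494 -0.752
vertex -0.944 -2.557 -1.187
endloop
endfacet
facet normal 0.696 0.251 0.672
outer loop
vertex 0.261 -2.123 -0.024
vertex 1.098 -2.494 -0.752
vertex 0.306 -1.392 -0.344
endloop
endfacet
facet normal 0.057 0.915 -0.400
outer loop
vertex 1.144 -1.763 -1.073
vertex -0.061 -2.197 -2.236
vertex 0.306 -1.392 -0.344
endloop
endfacet
facet normal 0.696 0.251 0.672
outer loop
vertex 0.306 -1.392 -0.344
vertex 1.098 -2.494 -0.752
vertex 1.144 -1.763 -1.073
endloop
endfacet
facet normal 0.715 -0.317 -0.623
outer loop
vertex 1.144 -1.763 -1.073
vertex -0.106 -2.928 -1.916
vertex -0.061 -2.197 -2.236
endloop
endfacet
facet normal 0.716 -0.318 -0.622
outer loop
vertex 1.098 -2.494 -0.752
vertex -0.106 -2.928 -1.916
vertex 1.144 -1.763 -1.073
endloop
endfacet
facet normal -0.887 -0.083 0.453
outer loop
vertex -3.896 -3.739 1.048
vertex -3.586 -4.361 1.541
vertex -3.532 -3.55 1.795
endloop
endfacet
facet normal -0.777 0.586 0.230
outer loop
vertex -3.896 -3.739 1.048
vertex -3.532 -3.55 1.795
vertex -3.373 -3.07 1.11
endloop
endfacet
facet normal -0.670 0.568 -0.477
outer loop
vertex -3.896 -3.739 1.048
vertex -3.373 -3.07 1.11
vertex -3.328 -3.585 0.433
endloop
endfacet
facet normal -0.716 -0.111 -0.689
outer loop
vertex -3.896 -3.739 1.048
vertex -3.328 -3.585 0.433
vertex -3.46 -4.383 0.699
endloop
endfacet
facet normal -0.850 -0.514 -0.114
outer loop
vertex -3.896 -3.739 1.048
vertex -3.46 -4.383 0.699
vertex -3.586 -4.361 1.541
endloop
endfacet
facet normal -0.180 0.825 0.536
outer loop
vertex -3.373 -3.07 1.11
vertex -3.532 -3.55 1.795
vertex -2.74 -3.277 1.641
endloop
endfacet
facet normal -0.357 -0.257 0.898
outer loop
vertex -3.532 -3.55 1.795
vertex -3.586 -4.361 1.541
vertex -2.872 -4.075 1.907
endloop
endfacet
facet normal -0.296 -0.955 -0.019
outer loop
vertex -3.586 -4.361 1.541
vertex -3.46 -4.383 0.699
vertex -2.827 -4.59 1.23
endloop
endfacet
facet normal -0.080 -0.303 -0.950
outer loop
vertex -3.46 -4.383 0.699
vertex -3.328 -3.585 0.433
vertex -2.668 -4.11 0.545
endloop
endfacet
facet normal -0.008 0.796 -0.606
outer loop
vertex -3.328 -3.585 0.433
vertex -3.373 -3.07 1.11
vertex -2.614 -3.299 0.799
endloop
endfacet
facet normal 0.716 0.111 0.689
outer loop
vertex -2.304 -3.921 1.292
vertex -2.74 -3.277 1.641
vertex -2.872 -4.075 1.907
endloop
endfacet
facet normal 0.670 -0.568 0.477
outer loop
vertex -2.304 -3.921 1.292
vertex -2.872 -4.075 1.907
vertex -2.827 -4.59 1.23
endloop
endfacet
facet normal 0.777 -0.586 -0.230
outer loop
vertex -2.304 -3.921 1.292
vertex -2.827 -4.59 1.23
vertex -2.668 -4.11 0.545
endloop
endfacet
facet normal 0.887 0.083 -0.453
outer loop
vertex -2.304 -3.921 1.292
vertex -2.668 -4.11 0.545
vertex -2.614 -3.299 0.799
endloop
endfacet
facet normal 0.850 0.514 0.114
outer loop
vertex -2.304 -3.921 1.292
vertex -2.614 -3.299 0.799
vertex -2.74 -3.277 1.641
endloop
endfacet
facet normal 0.080 0.303 0.950
outer loop
vertex -2.872 -4.075 1.907
vertex -2.74 -3.277 1.641
vertex -3.532 -3.55 1.795
endloop
endfacet
facet normal 0.008 -0.796 0.606
outer loop
vertex -2.827 -4.59 1.23
vertex -2.872 -4.075 1.907
vertex -3.586 -4.361 1.541
endloop
endfacet
facet normal 0.180 -0.825 -0.536
outer loop
vertex -2.668 -4.11 0.545
vertex -2.827 -4.59 1.23
vertex -3.46 -4.383 0.699
endloop
endfacet
facet normal 0.357 0.257 -0.898
outer loop
vertex -2.614 -3.299 0.799
vertex -2.668 -4.11 0.545
vertex -3.328 -3.585 0.433
endloop
endfacet
facet normal 0.296 0.955 0.019
outer loop
vertex -2.74 -3.277 1.641
vertex -2.614 -3.299 0.799
vertex -3.373 -3.07 1.11
endloop
endfacet

endsolid
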